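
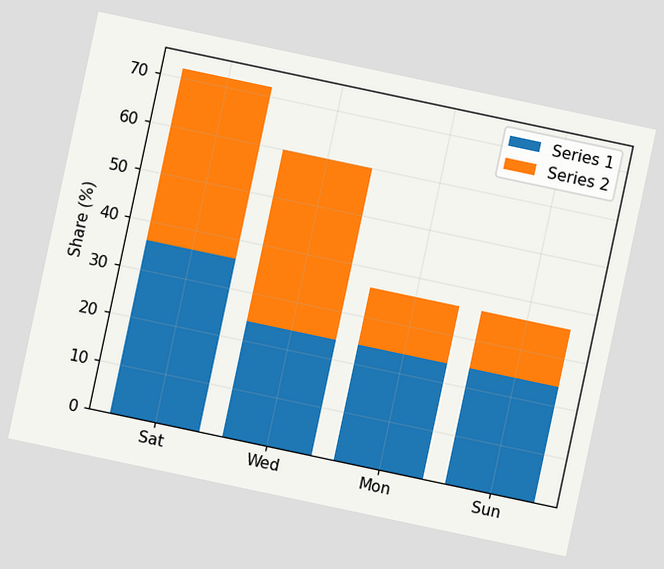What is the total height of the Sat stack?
The chart is tilted about 12° clockwise. The Sat stack's top reaches 72% on the y-axis.

72%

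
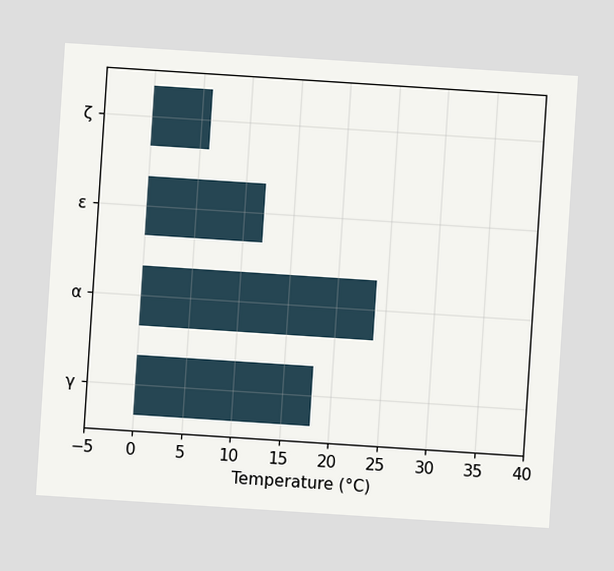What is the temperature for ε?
12°C

The chart is tilted about 4° clockwise. Reading along the chart's x-axis, the ε bar reaches 12°C.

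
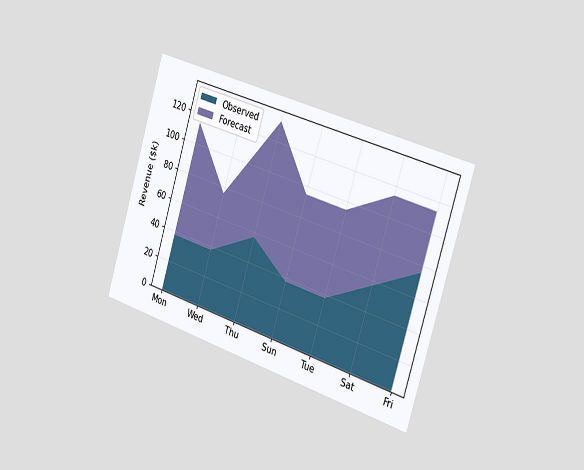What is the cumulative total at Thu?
The chart is tilted about 17° clockwise and viewed slightly from the right. The stacked total at Thu reaches $133k.

$133k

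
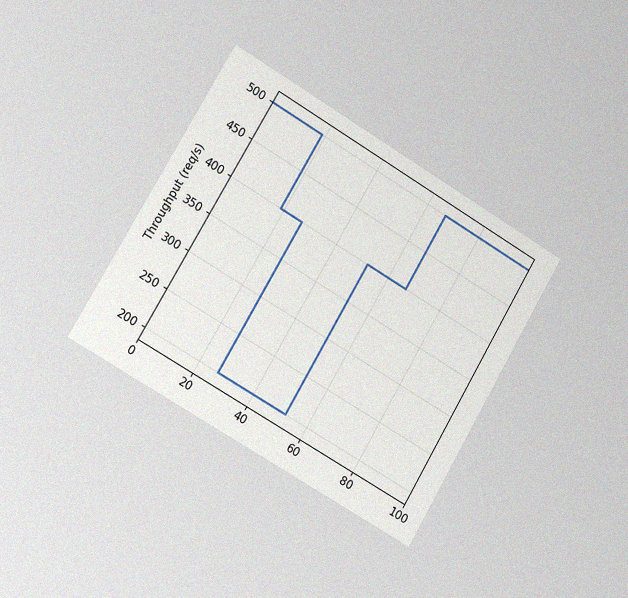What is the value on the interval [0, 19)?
500req/s

The chart is tilted about 30° clockwise and viewed slightly from the left, with some photo noise. On [0, 19) the step sits at 500req/s.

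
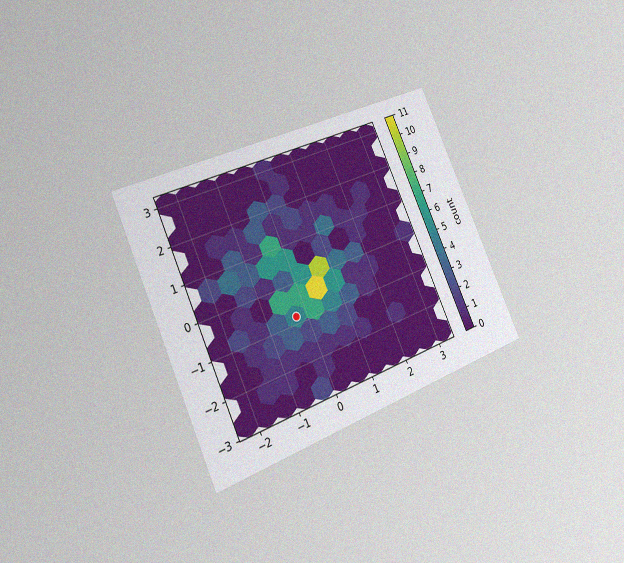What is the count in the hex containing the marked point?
5

The chart is tilted about 24° counter-clockwise and viewed slightly from the left, with some photo noise. The marked hex reads 5 on the colorbar.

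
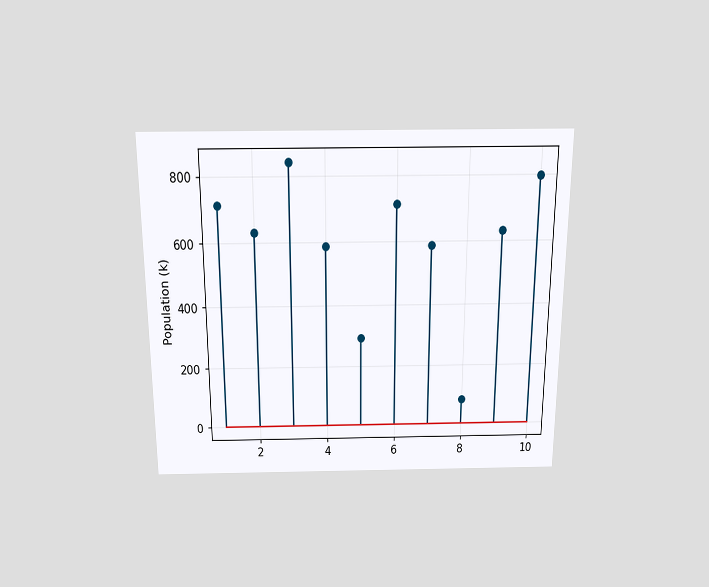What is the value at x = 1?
714k

The chart is viewed slightly from above. The stem at x=1 reaches 714k.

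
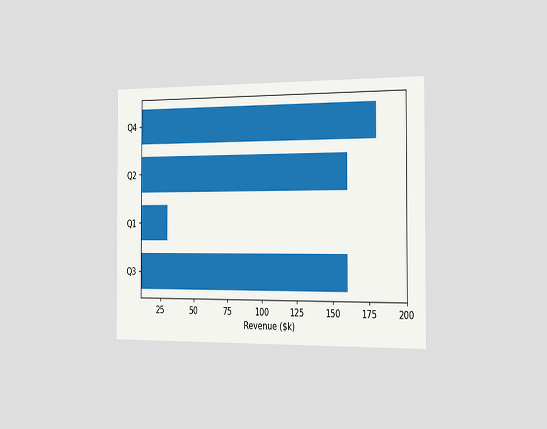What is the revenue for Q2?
The chart is viewed slightly from the right. Reading along the chart's x-axis, the Q2 bar reaches $160k.

$160k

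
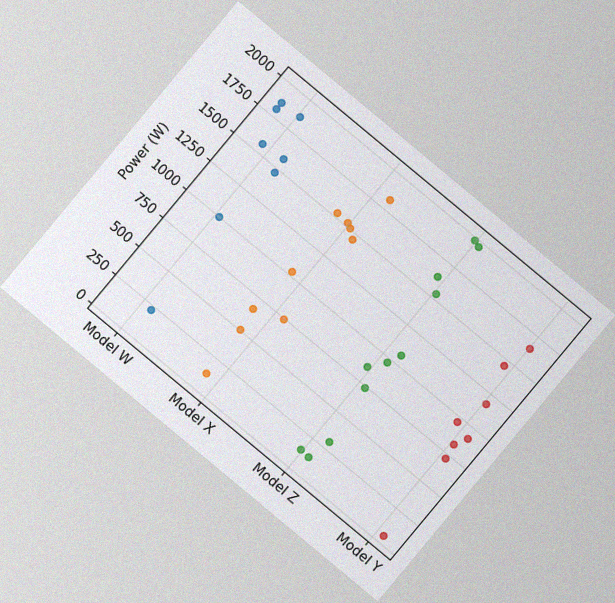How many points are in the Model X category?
10

The chart is tilted about 40° clockwise, with some photo noise. Counting the markers in the Model X column gives 10.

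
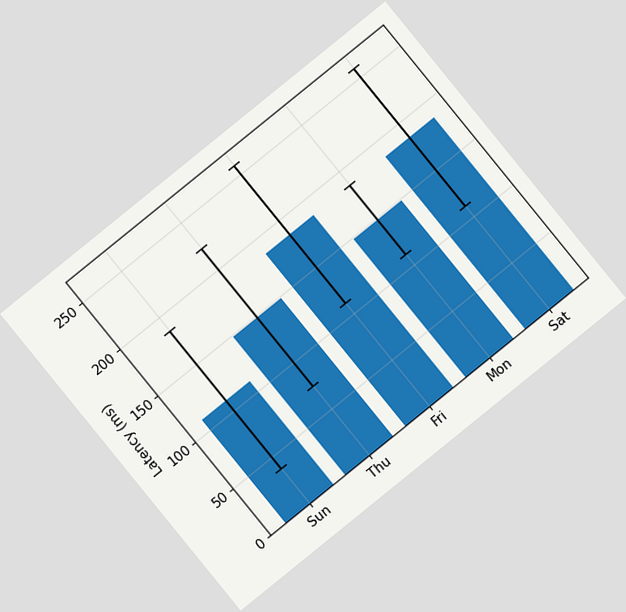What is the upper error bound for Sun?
185ms

The chart is tilted about 39° counter-clockwise. The Sun bar's upper whisker reaches 185ms.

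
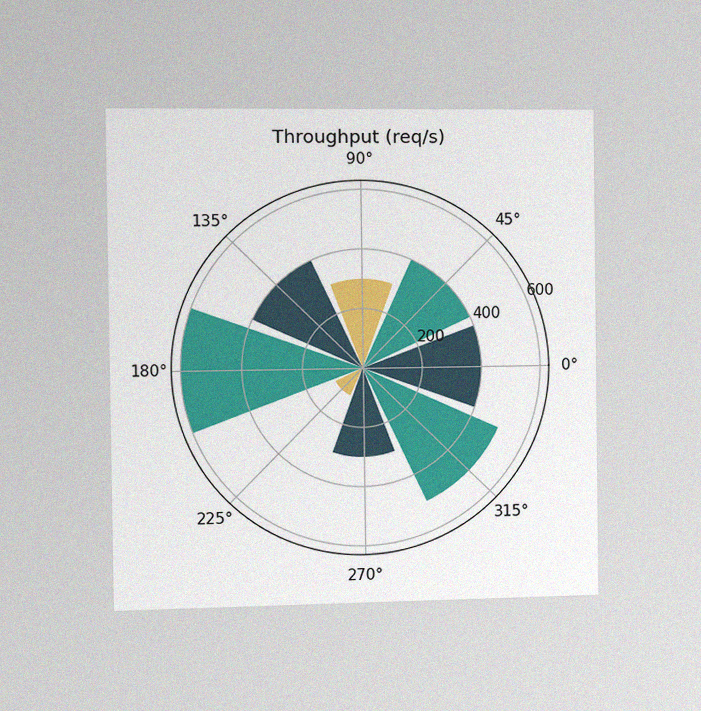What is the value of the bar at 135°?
The chart is viewed slightly from the left, with some photo noise. The bar at 135° reaches 400req/s on the radial axis.

400req/s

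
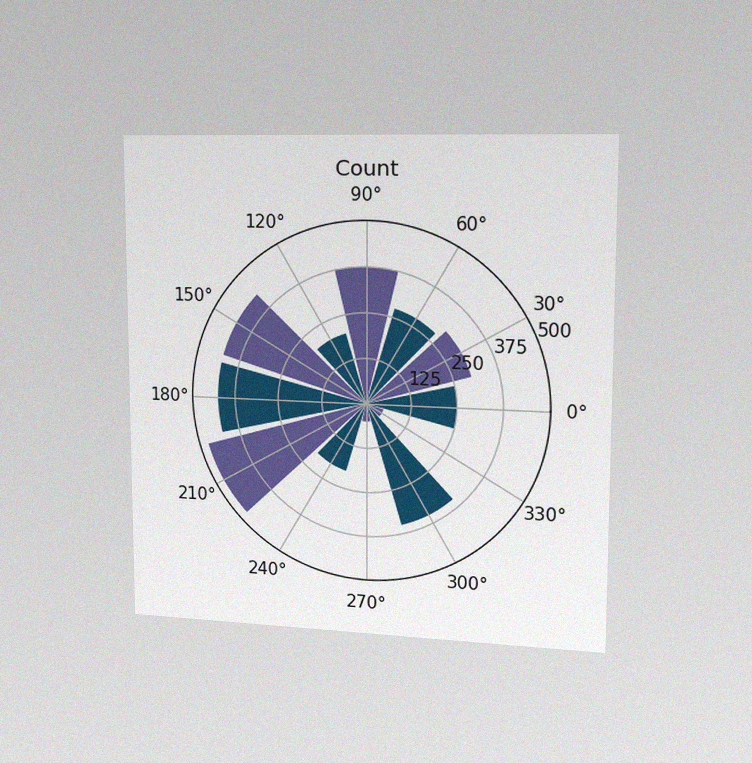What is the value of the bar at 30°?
300

The chart is viewed slightly from the right, with some photo noise. The bar at 30° reaches 300 on the radial axis.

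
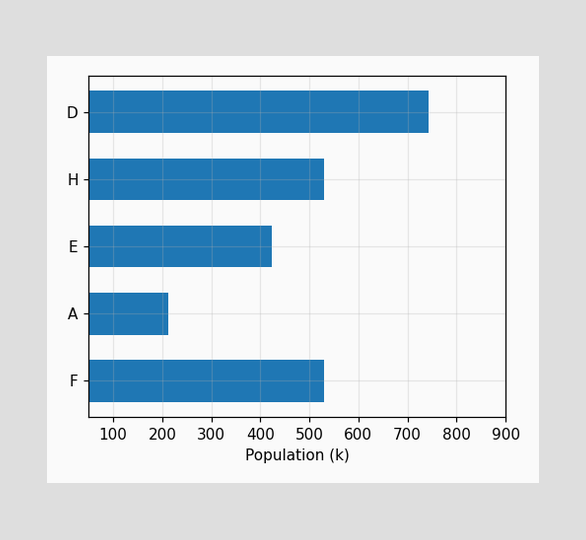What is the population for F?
530k

Reading along the chart's x-axis, the F bar reaches 530k.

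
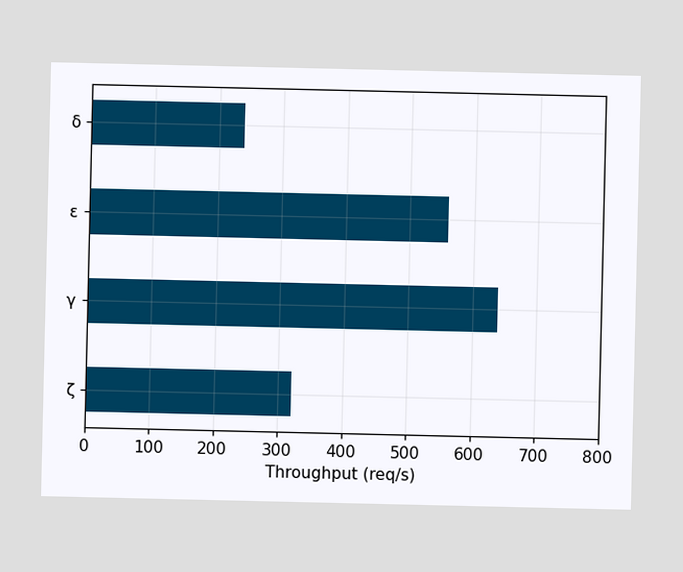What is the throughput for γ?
640req/s

Reading along the chart's x-axis, the γ bar reaches 640req/s.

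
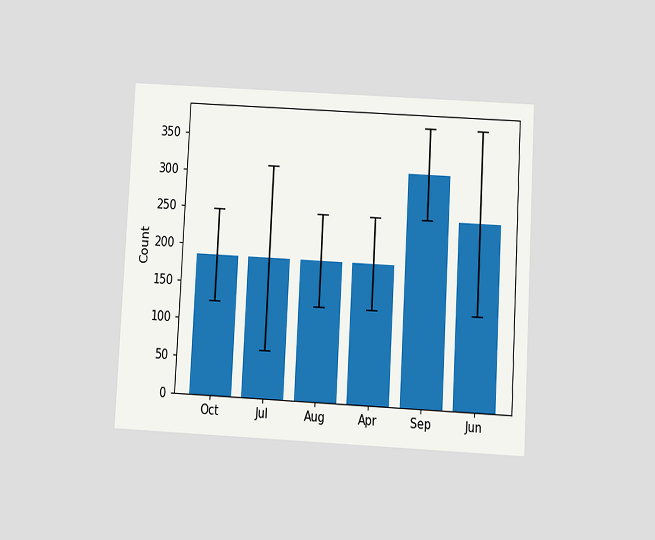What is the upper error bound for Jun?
The chart is tilted about 3° clockwise and viewed slightly from below. The Jun bar's upper whisker reaches 372.

372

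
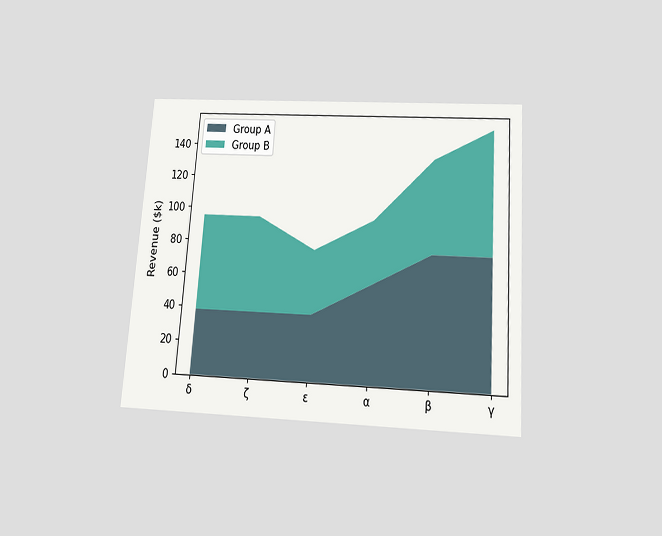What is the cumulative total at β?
The chart is tilted about 4° clockwise and viewed slightly from below. The stacked total at β reaches $133k.

$133k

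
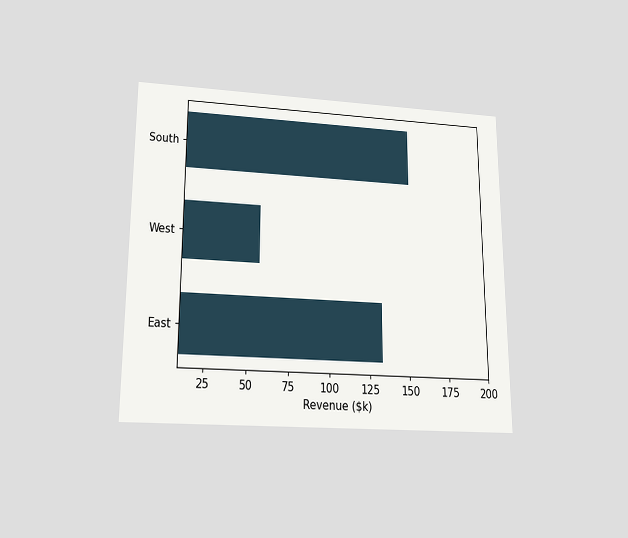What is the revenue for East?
The chart is viewed slightly from below. Reading along the chart's x-axis, the East bar reaches $133k.

$133k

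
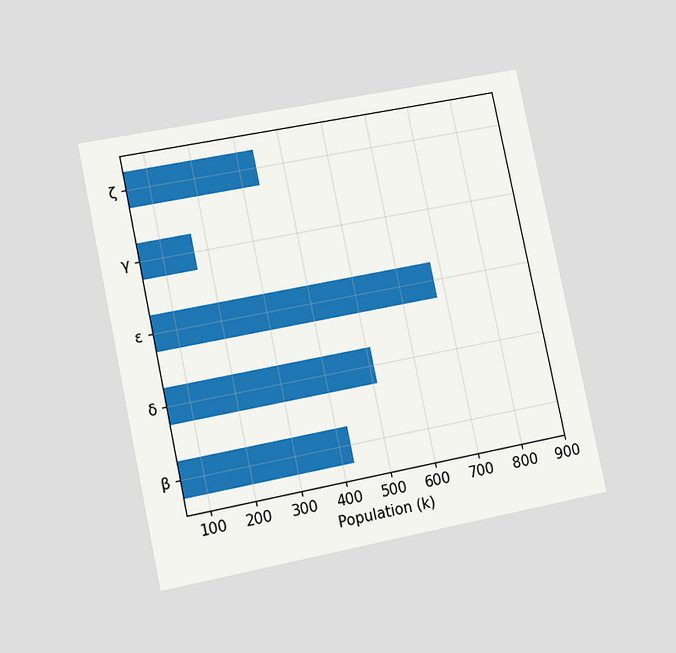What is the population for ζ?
340k

The chart is tilted about 12° counter-clockwise and viewed at a slight angle. Reading along the chart's x-axis, the ζ bar reaches 340k.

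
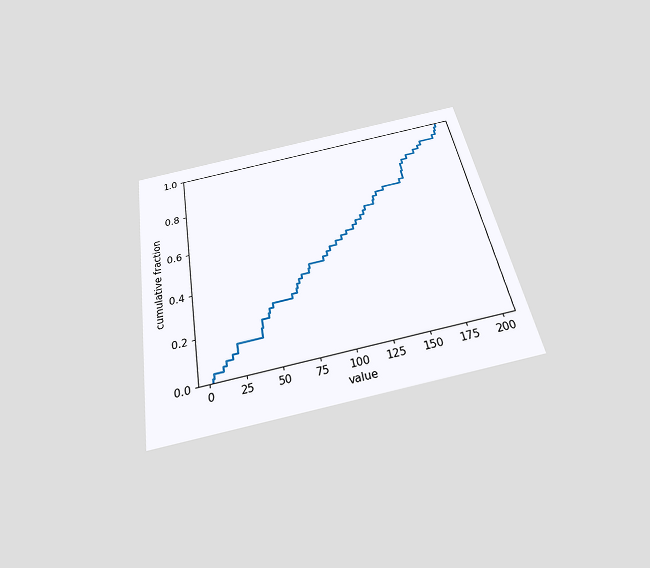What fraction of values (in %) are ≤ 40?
The chart is tilted about 10° counter-clockwise and viewed slightly from below. At x=40 the ECDF step is at 22%.

22%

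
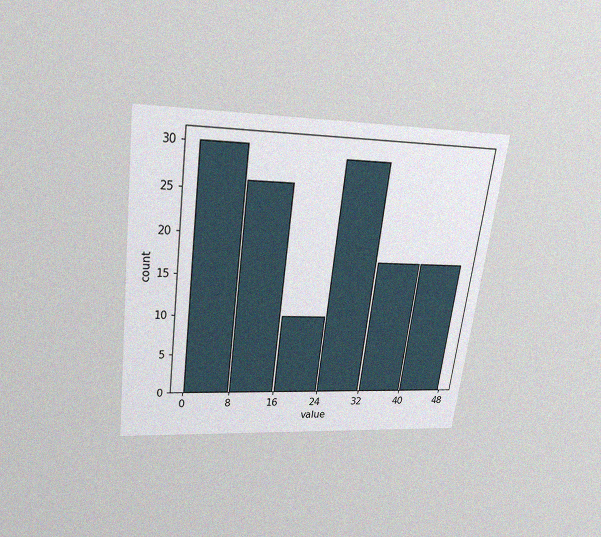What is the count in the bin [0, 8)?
The chart is tilted about 8° clockwise and viewed slightly from above, with some photo noise. The [0, 8) bin has height 30.

30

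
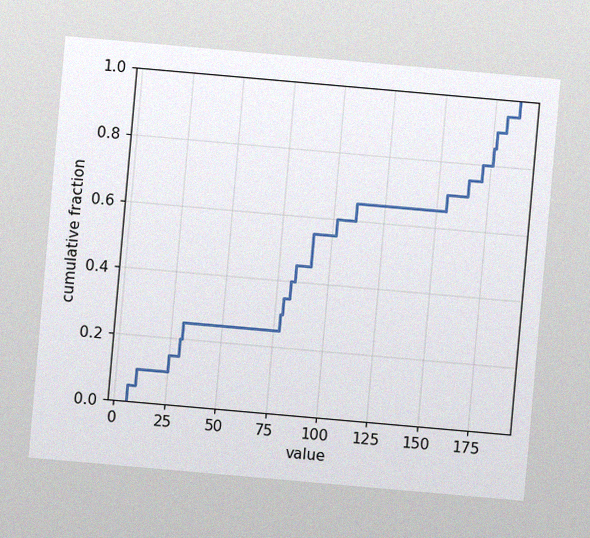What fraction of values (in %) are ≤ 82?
40%

The chart is tilted about 5° clockwise, with some photo noise. At x=82 the ECDF step is at 40%.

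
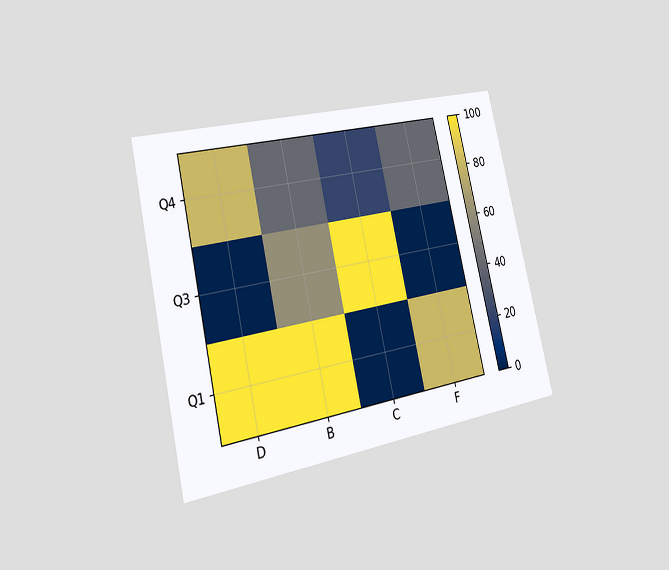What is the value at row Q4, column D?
80

The chart is tilted about 12° counter-clockwise and viewed slightly from the left. Matching cell (Q4, D) against the colorbar gives 80.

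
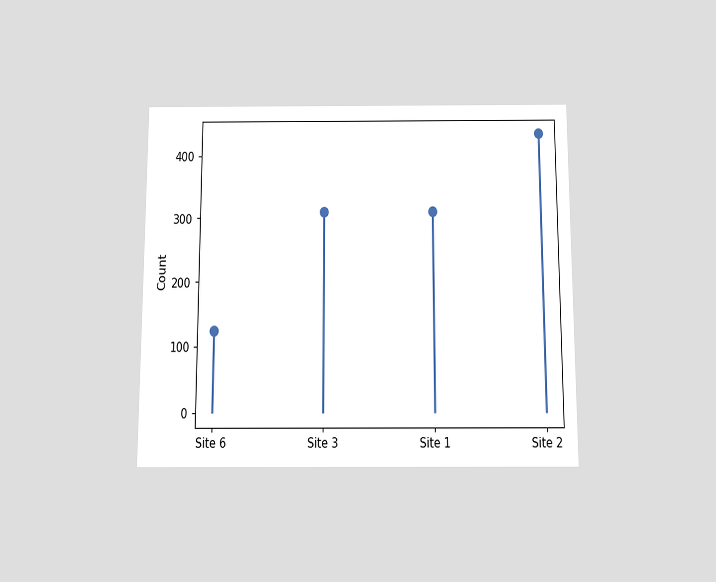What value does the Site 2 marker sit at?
434

The chart is viewed slightly from below. The Site 2 marker sits at 434.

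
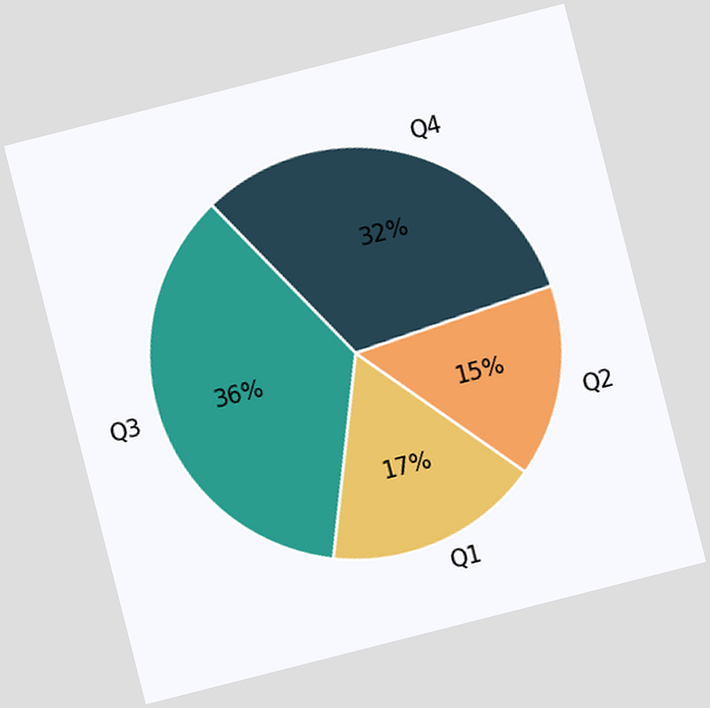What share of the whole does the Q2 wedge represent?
15%

The chart is tilted about 14° counter-clockwise. The Q2 slice takes up 15% of the pie.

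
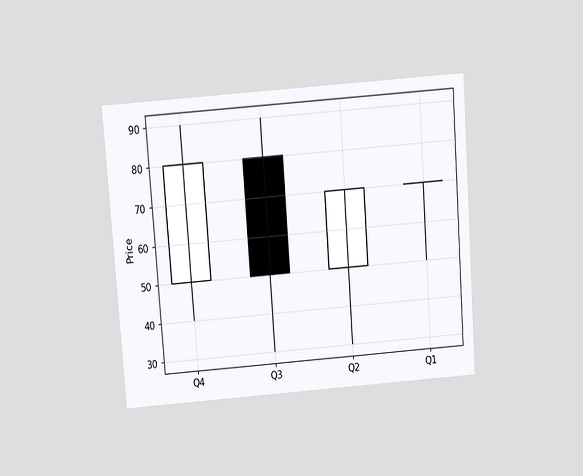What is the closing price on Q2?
The chart is tilted about 4° counter-clockwise and viewed slightly from above. The Q2 candle closes at 70.

70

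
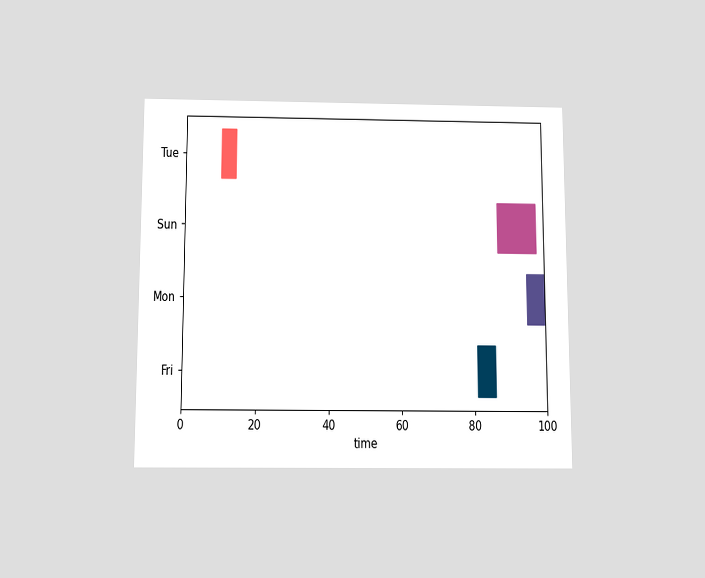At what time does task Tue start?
10

The chart is viewed slightly from below. The Tue bar begins at t=10.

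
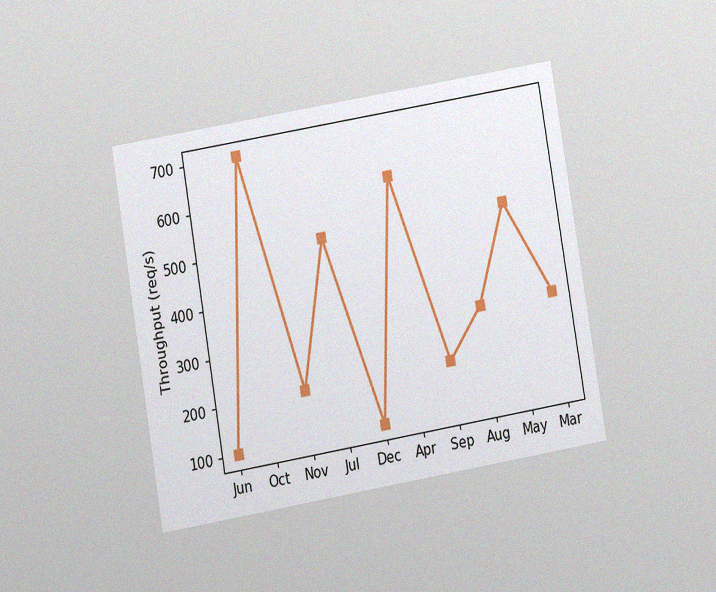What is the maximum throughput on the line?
700req/s

The chart is tilted about 10° counter-clockwise and viewed at a slight angle, with some photo noise. The highest point is at Oct, and reading across to the y-axis gives 700req/s.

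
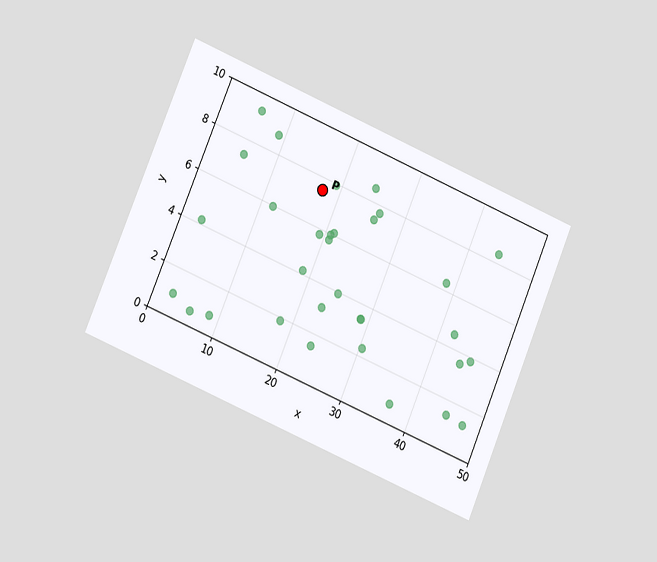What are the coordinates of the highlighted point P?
(17.5, 7.5)

The chart is tilted about 23° clockwise and viewed at a slight angle. Following the gridlines from P to each axis, P sits at (17.5, 7.5).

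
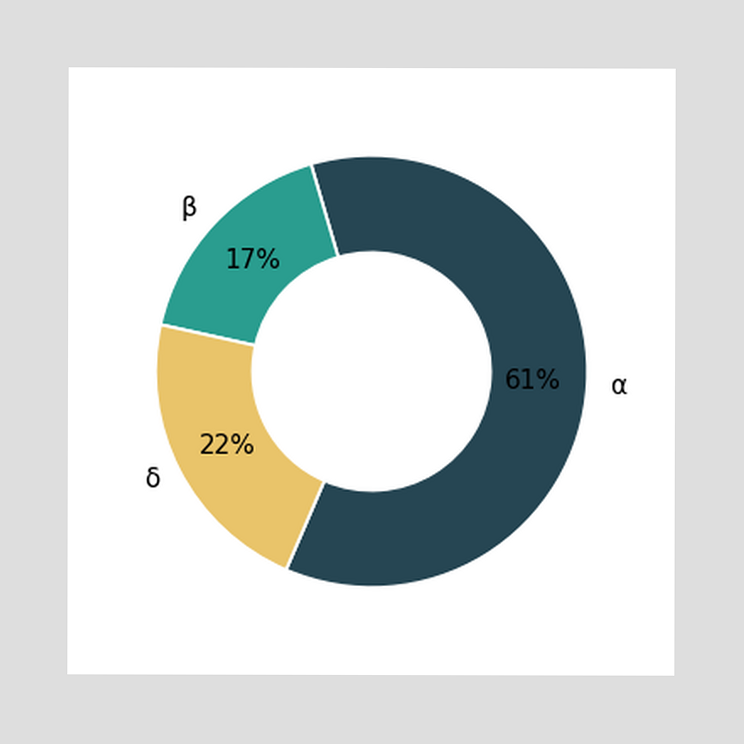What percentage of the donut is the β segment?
The β segment takes up 17% of the ring.

17%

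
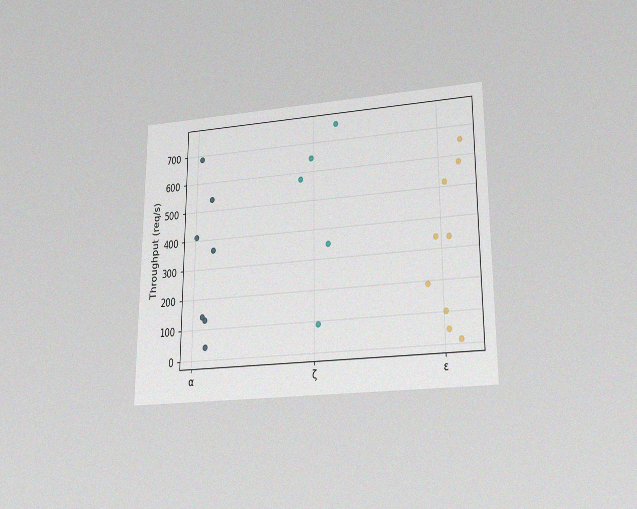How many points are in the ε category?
9

The chart is viewed slightly from below, with some photo noise. Counting the markers in the ε column gives 9.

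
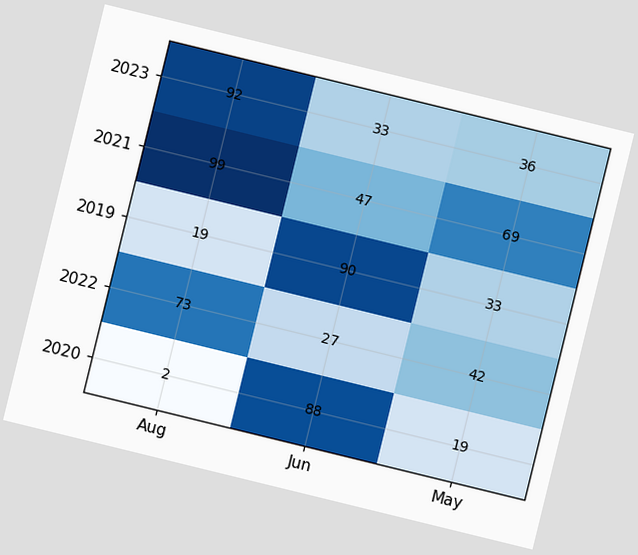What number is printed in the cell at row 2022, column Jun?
The chart is tilted about 14° clockwise. The (2022, Jun) cell reads 27.

27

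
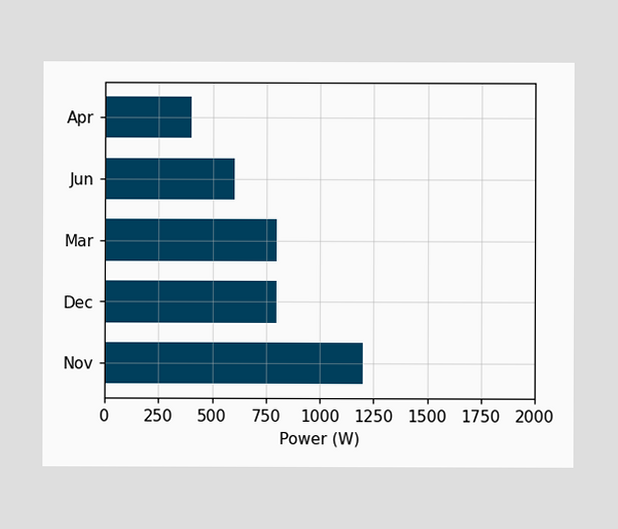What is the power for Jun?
Reading along the chart's x-axis, the Jun bar reaches 600W.

600W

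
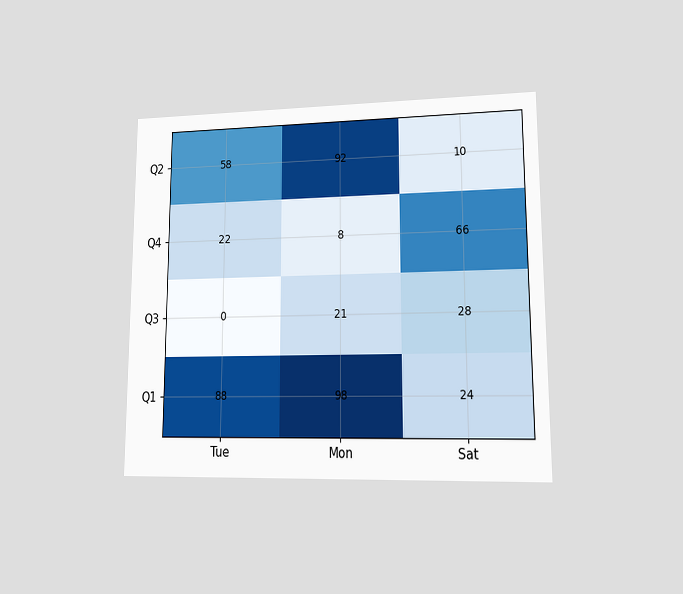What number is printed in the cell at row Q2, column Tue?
58

The chart is viewed at a slight angle. The (Q2, Tue) cell reads 58.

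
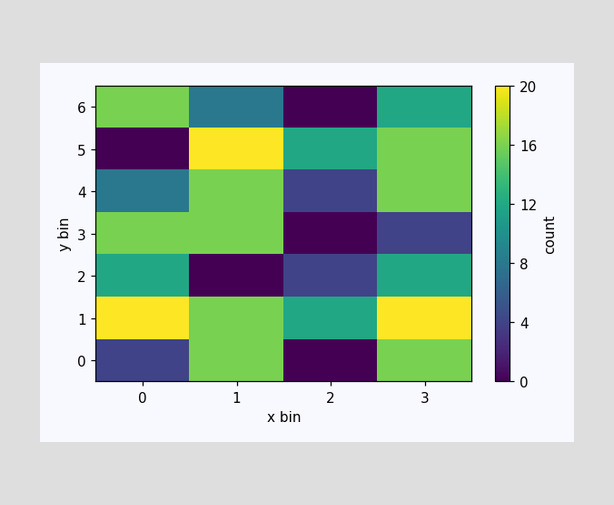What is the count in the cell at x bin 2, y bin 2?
Matching the cell (2, 2) against the colorbar gives 4.

4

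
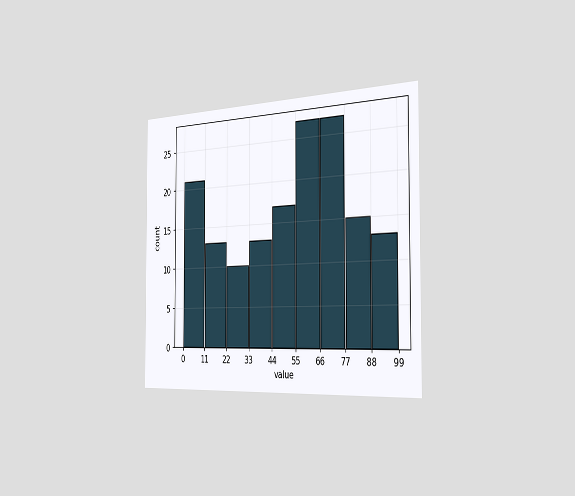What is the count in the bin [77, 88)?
15

The chart is viewed slightly from the right. The [77, 88) bin has height 15.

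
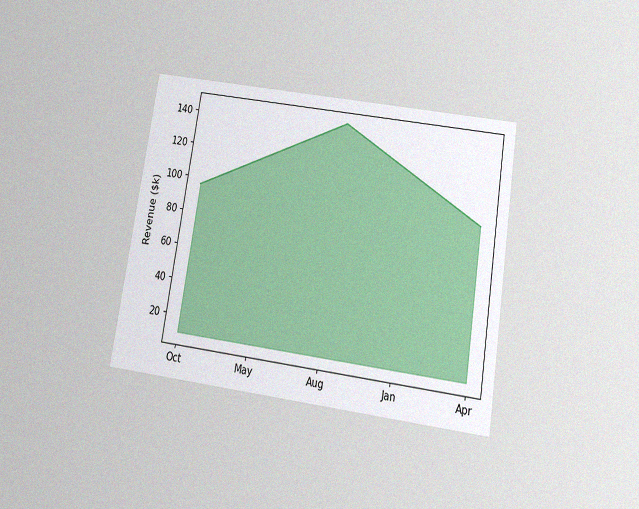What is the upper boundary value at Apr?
$96k

The chart is tilted about 9° clockwise and viewed slightly from below, with some photo noise. At Apr the upper boundary is at $96k.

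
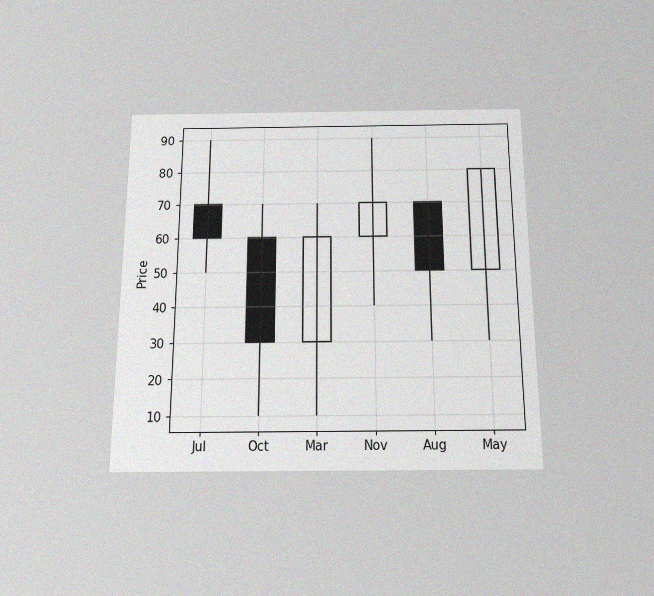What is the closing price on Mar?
60

The chart is viewed slightly from below, with some photo noise. The Mar candle closes at 60.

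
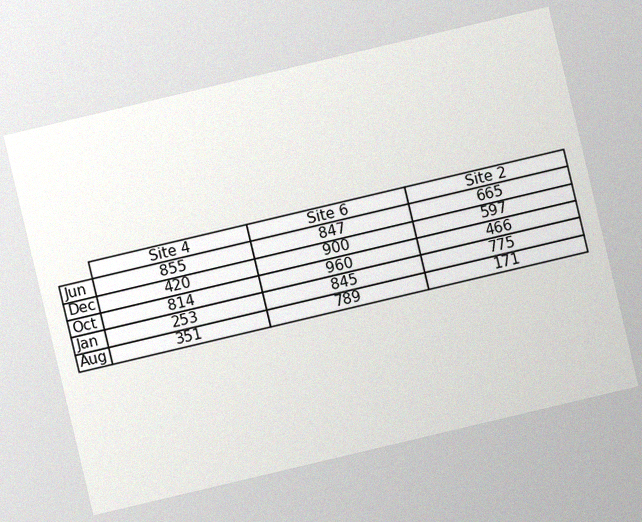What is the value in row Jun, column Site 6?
847

The chart is tilted about 13° counter-clockwise, with some photo noise. The (Jun, Site 6) cell reads 847.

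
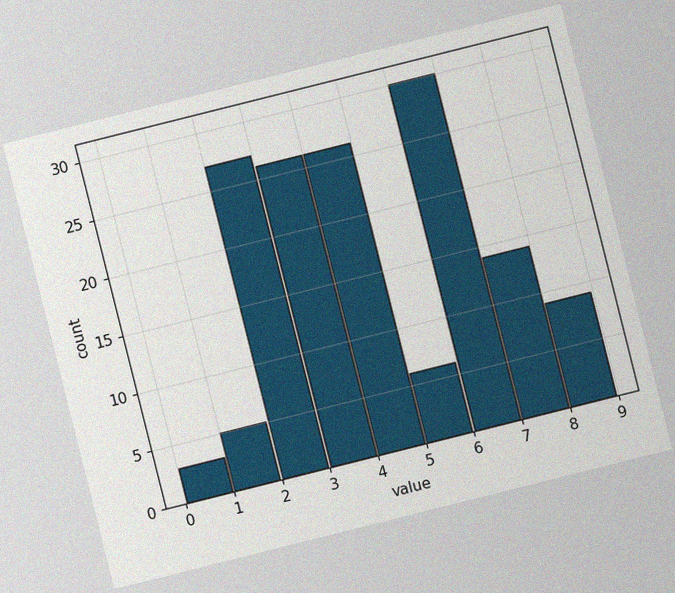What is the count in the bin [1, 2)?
5

The chart is tilted about 14° counter-clockwise, with some photo noise. The [1, 2) bin has height 5.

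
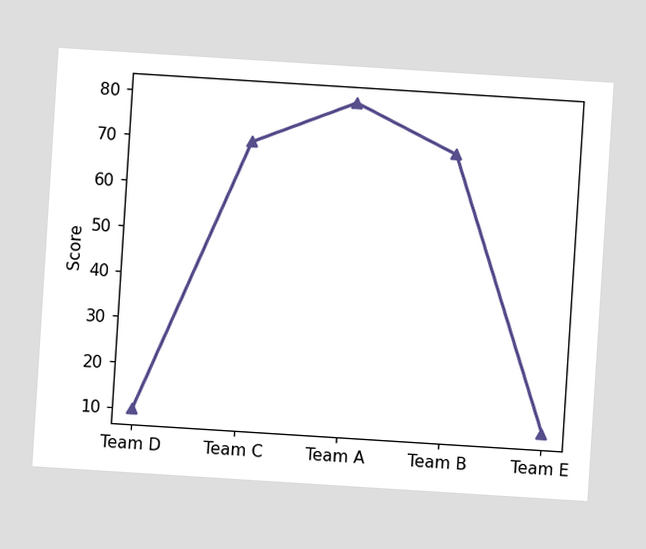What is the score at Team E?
10

The chart is tilted about 4° clockwise. At Team E, the line is at 10.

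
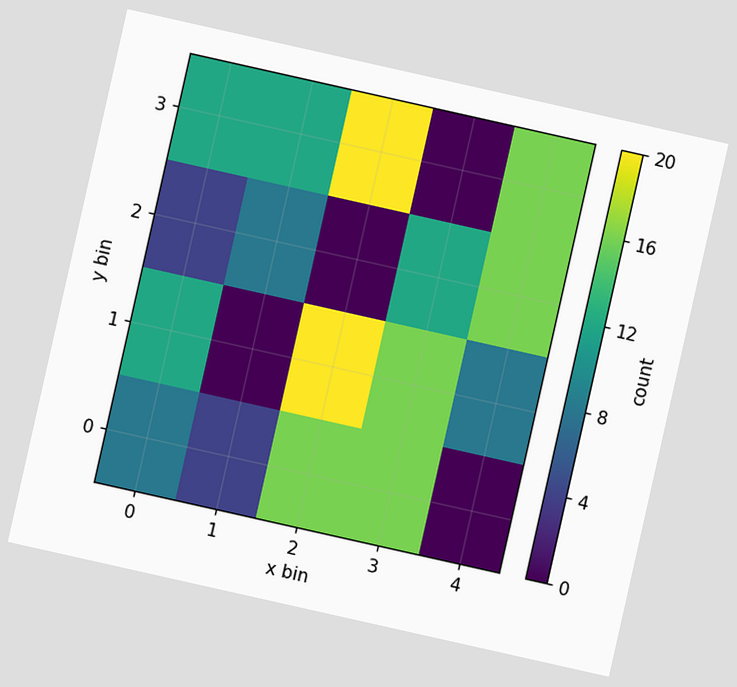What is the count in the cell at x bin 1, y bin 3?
12

The chart is tilted about 13° clockwise. Matching the cell (1, 3) against the colorbar gives 12.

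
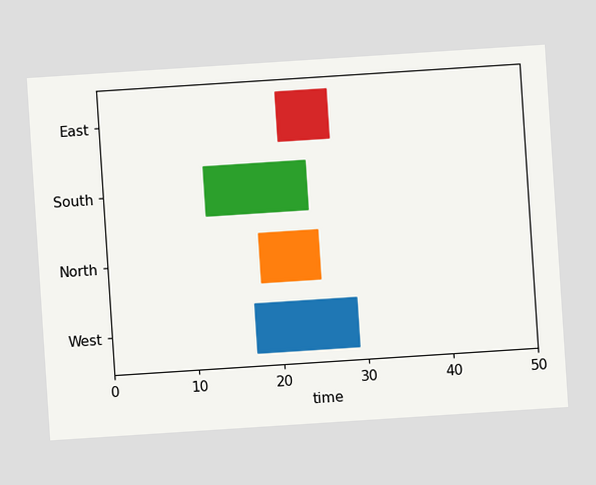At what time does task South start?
12

The chart is tilted about 4° counter-clockwise. The South bar begins at t=12.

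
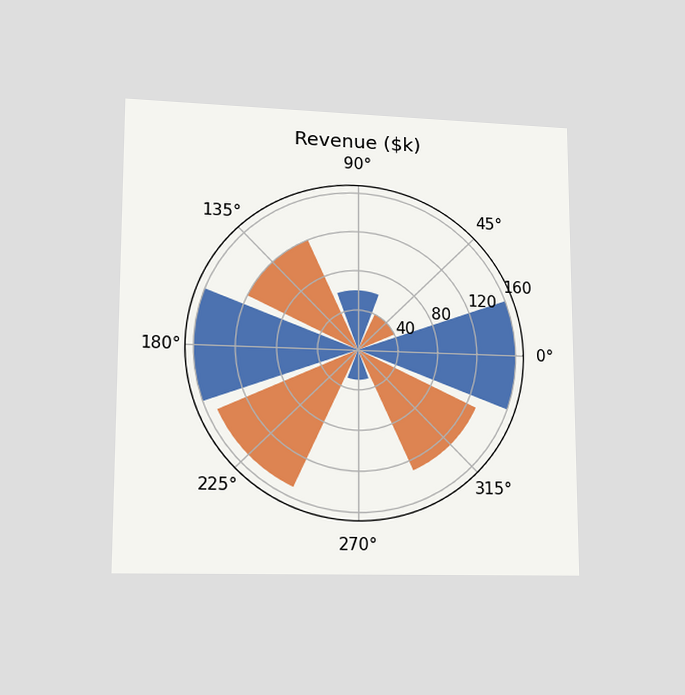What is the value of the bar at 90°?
The chart is viewed at a slight angle. The bar at 90° reaches $60k on the radial axis.

$60k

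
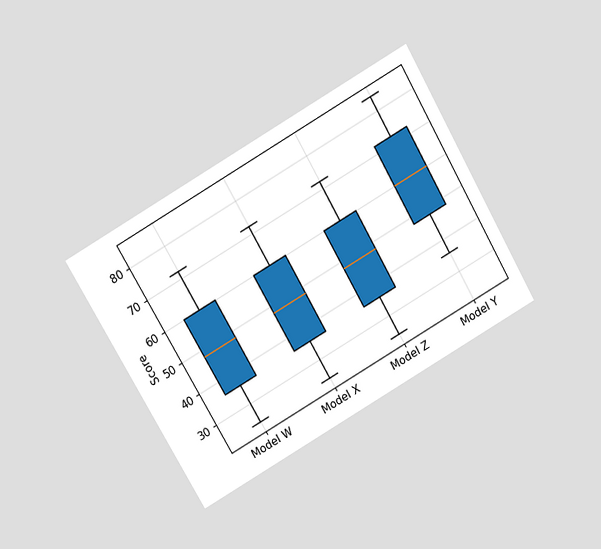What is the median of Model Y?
60

The chart is tilted about 30° counter-clockwise and viewed slightly from above. The median line in the Model Y box sits at 60.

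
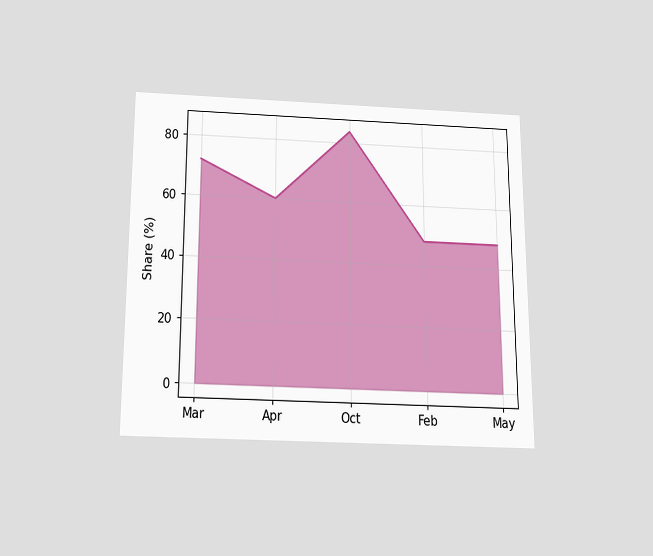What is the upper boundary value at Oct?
84%

The chart is viewed slightly from below. At Oct the upper boundary is at 84%.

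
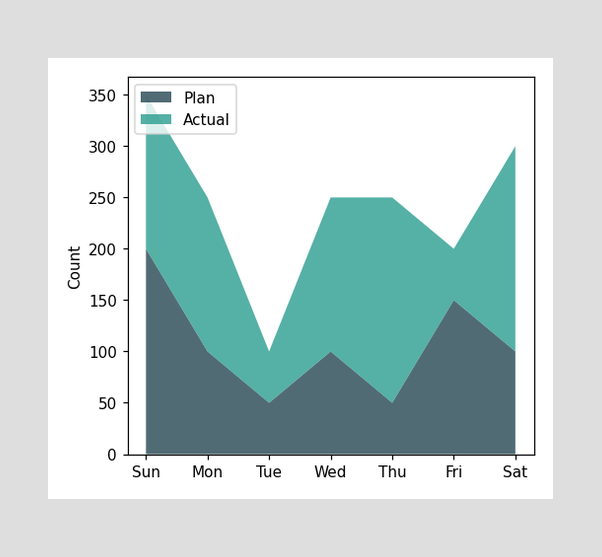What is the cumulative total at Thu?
250

The stacked total at Thu reaches 250.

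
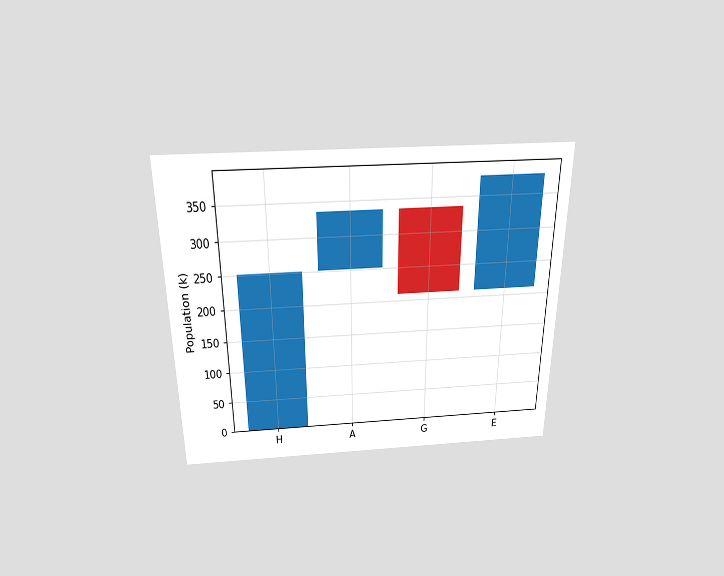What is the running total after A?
The chart is viewed slightly from above. After A the running total reaches 336k.

336k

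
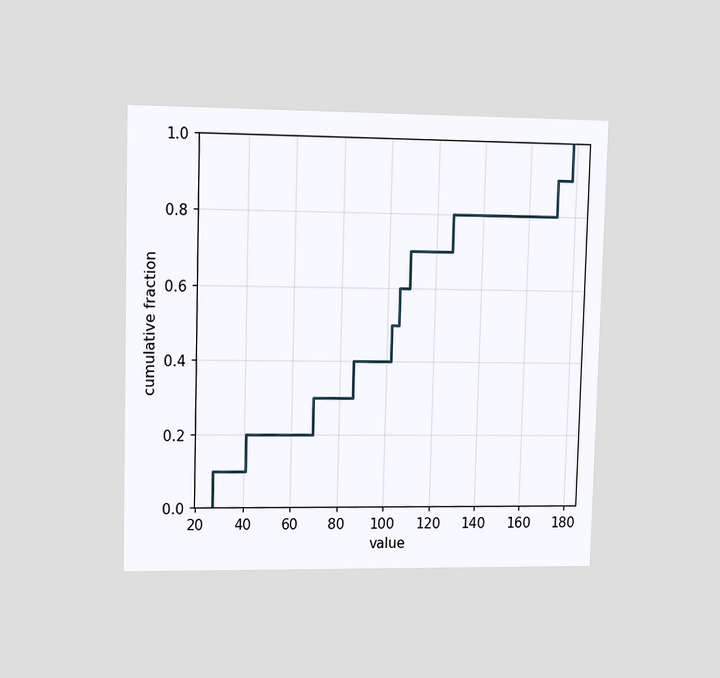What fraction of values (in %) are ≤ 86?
40%

The chart is viewed at a slight angle. At x=86 the ECDF step is at 40%.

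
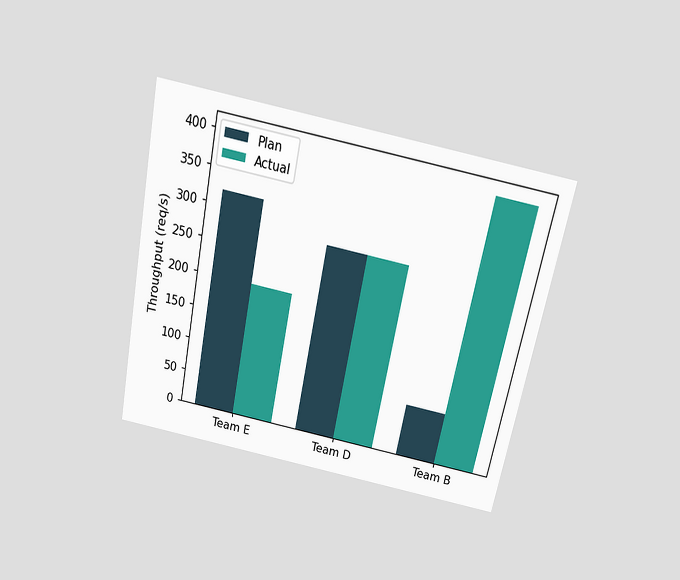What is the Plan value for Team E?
320req/s

The chart is tilted about 11° clockwise and viewed slightly from above. The Plan bar at Team E reaches 320req/s on the y-axis.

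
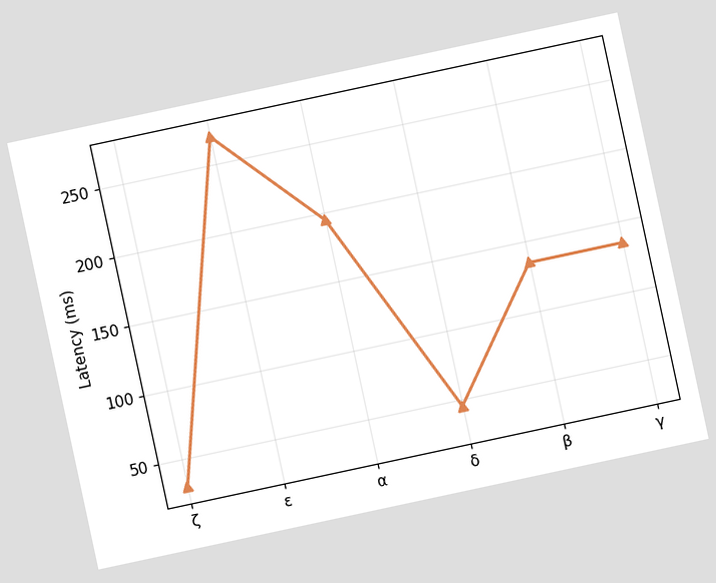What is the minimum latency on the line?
The chart is tilted about 12° counter-clockwise. The lowest point is at ζ, and reading across to the y-axis gives 30ms.

30ms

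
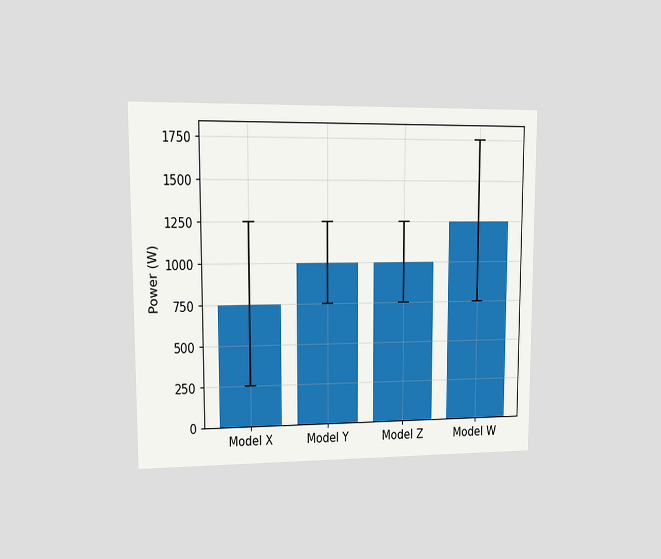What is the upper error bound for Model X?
The chart is viewed at a slight angle. The Model X bar's upper whisker reaches 1250W.

1250W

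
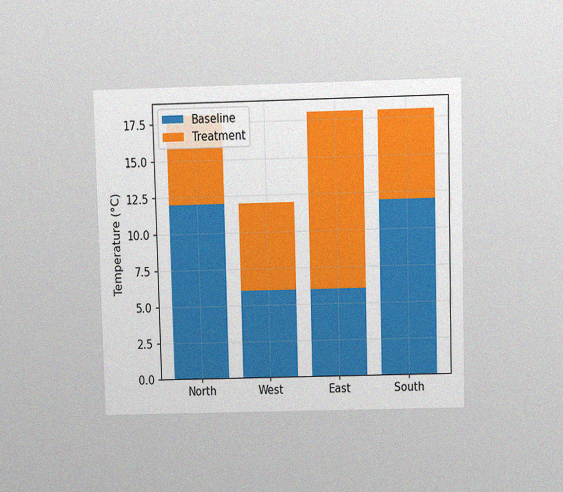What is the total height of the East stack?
The chart is viewed slightly from above, with some photo noise. The East stack's top reaches 18°C on the y-axis.

18°C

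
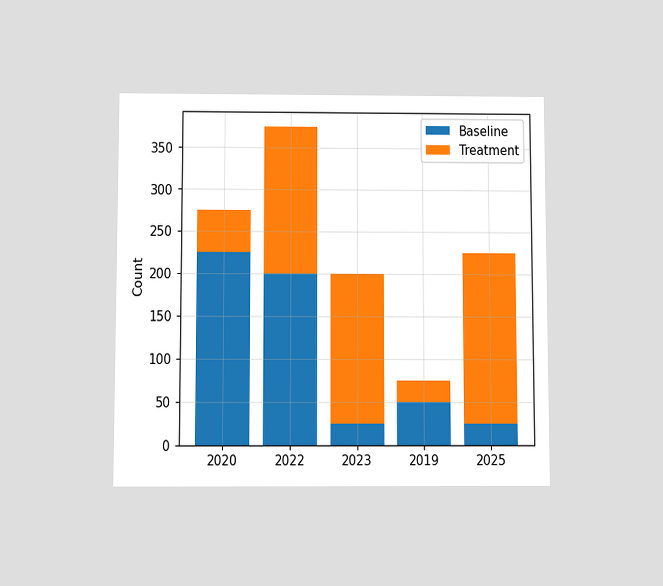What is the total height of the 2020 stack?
The chart is viewed slightly from below. The 2020 stack's top reaches 275 on the y-axis.

275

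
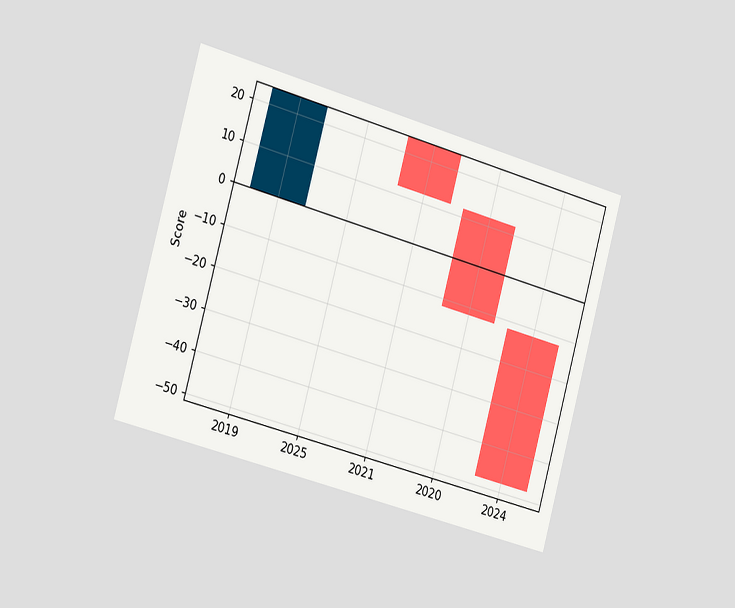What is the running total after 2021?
12

The chart is tilted about 15° clockwise and viewed slightly from the left. After 2021 the running total reaches 12.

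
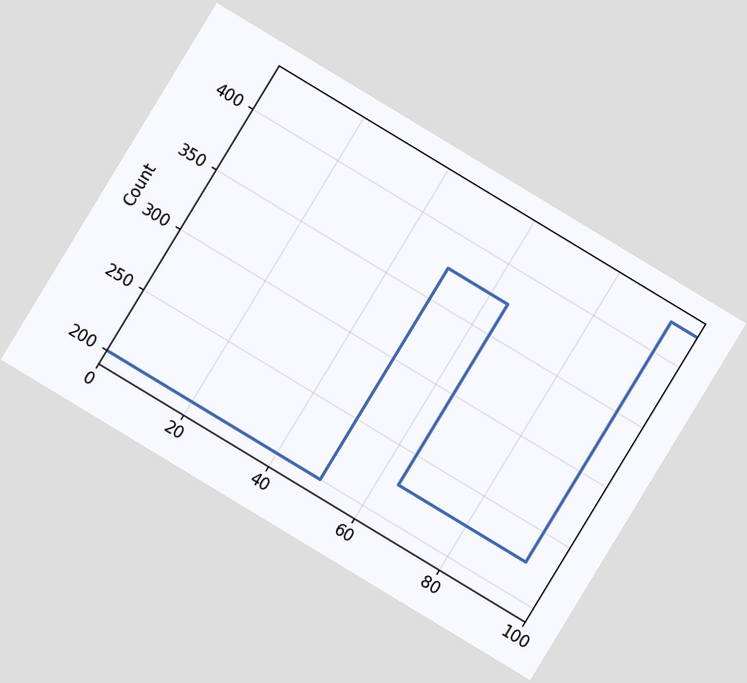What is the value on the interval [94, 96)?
The chart is tilted about 31° clockwise. On [94, 96) the step sits at 425.

425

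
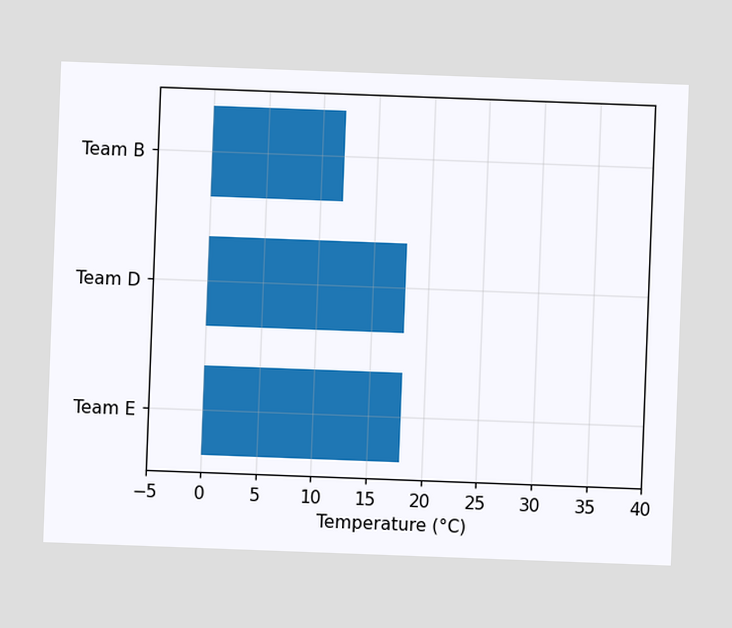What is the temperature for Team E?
18°C

The chart is tilted about 2° clockwise. Reading along the chart's x-axis, the Team E bar reaches 18°C.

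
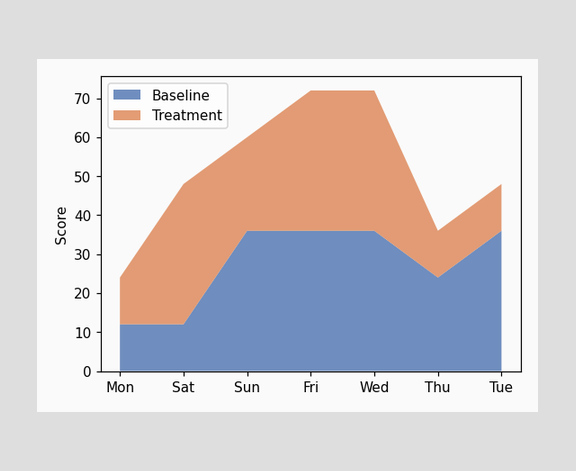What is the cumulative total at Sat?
48

The stacked total at Sat reaches 48.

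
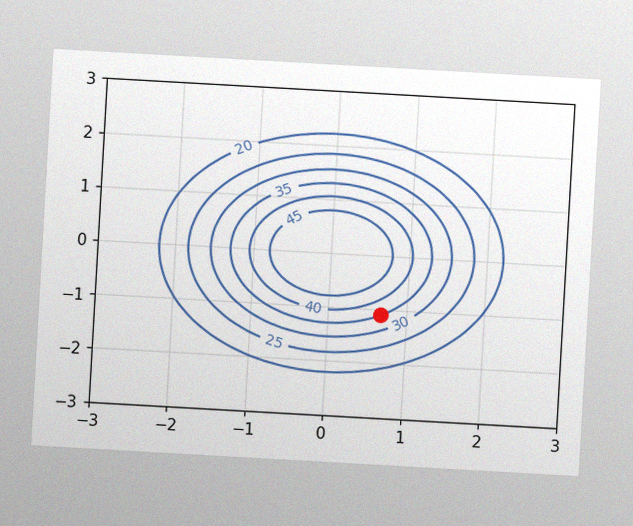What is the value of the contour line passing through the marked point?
35

The chart is tilted about 3° clockwise, with some photo noise. The marked point sits on the contour labelled 35.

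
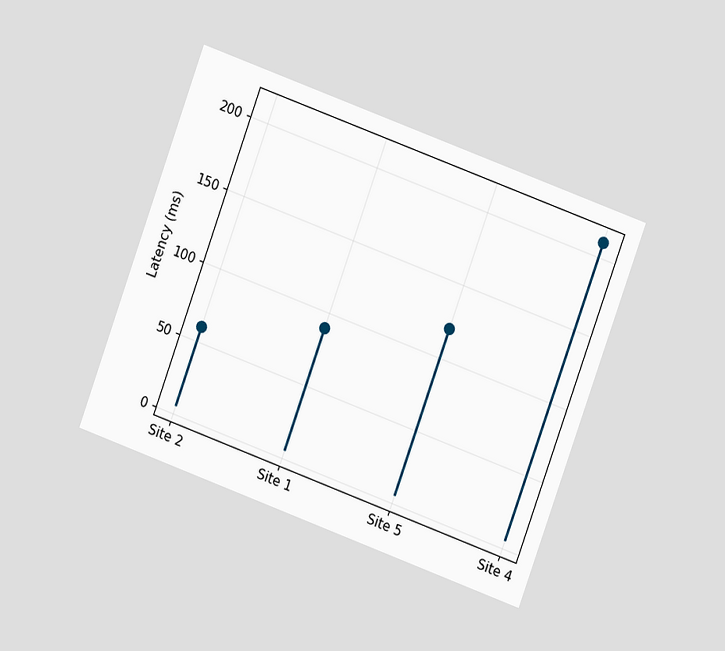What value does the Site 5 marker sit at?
The chart is tilted about 20° clockwise and viewed at a slight angle. The Site 5 marker sits at 120ms.

120ms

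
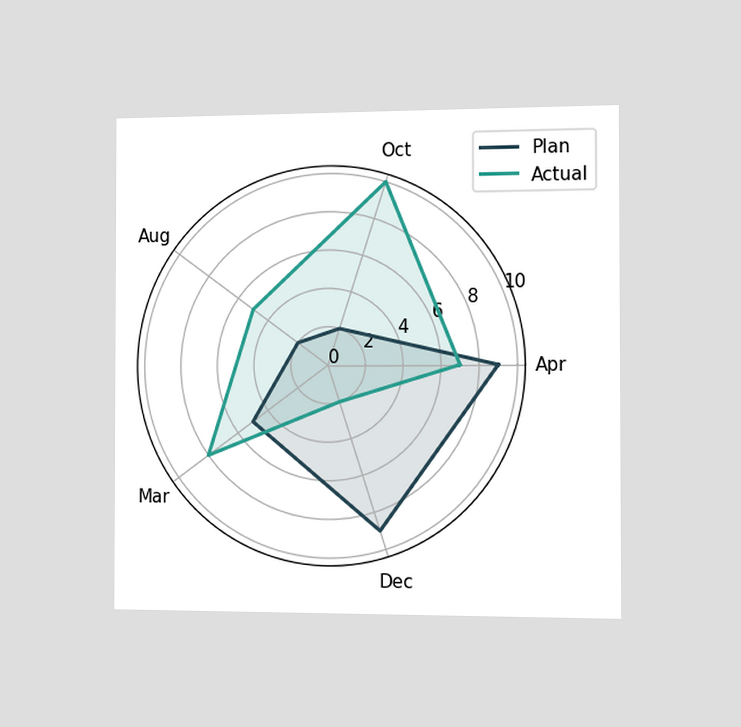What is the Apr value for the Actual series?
The chart is viewed slightly from the right. On the Apr axis, Actual reaches 7.

7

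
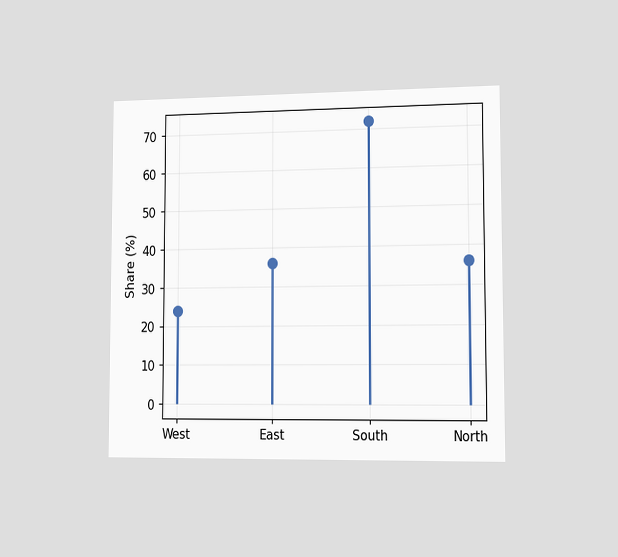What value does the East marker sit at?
The chart is viewed slightly from the right. The East marker sits at 36%.

36%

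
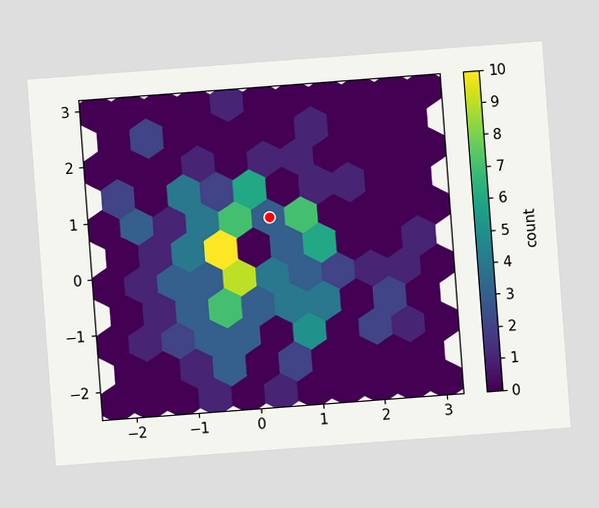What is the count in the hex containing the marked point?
3

The chart is tilted about 4° counter-clockwise. The marked hex reads 3 on the colorbar.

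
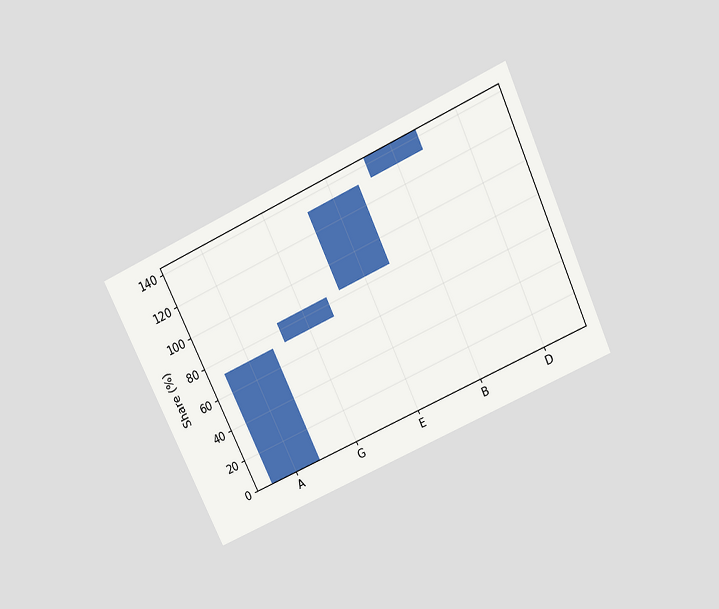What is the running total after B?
144%

The chart is tilted about 25° counter-clockwise and viewed slightly from above. After B the running total reaches 144%.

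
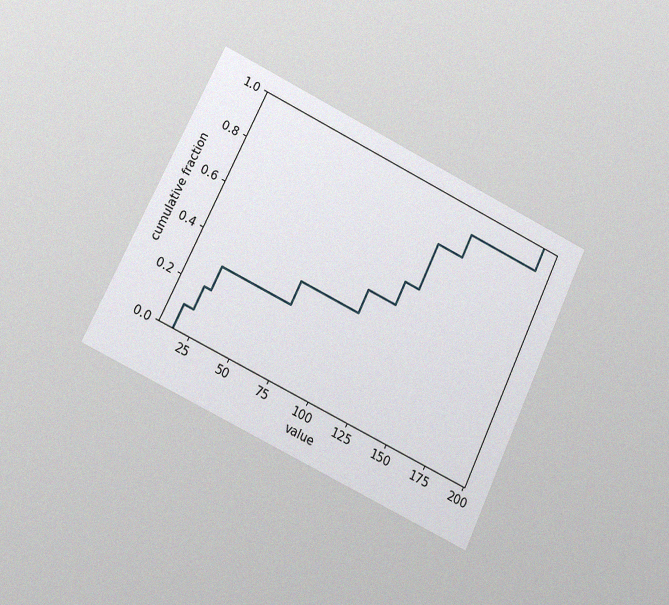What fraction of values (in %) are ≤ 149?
90%

The chart is tilted about 26° clockwise and viewed at a slight angle, with some photo noise. At x=149 the ECDF step is at 90%.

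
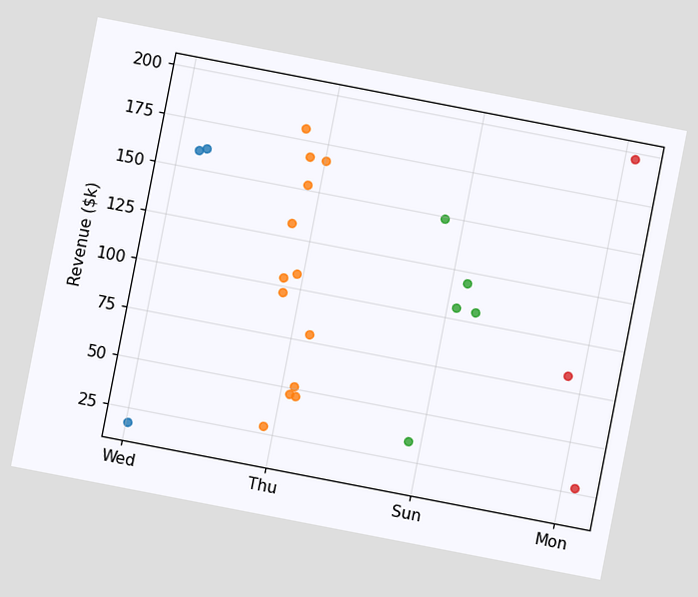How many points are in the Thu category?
13

The chart is tilted about 11° clockwise. Counting the markers in the Thu column gives 13.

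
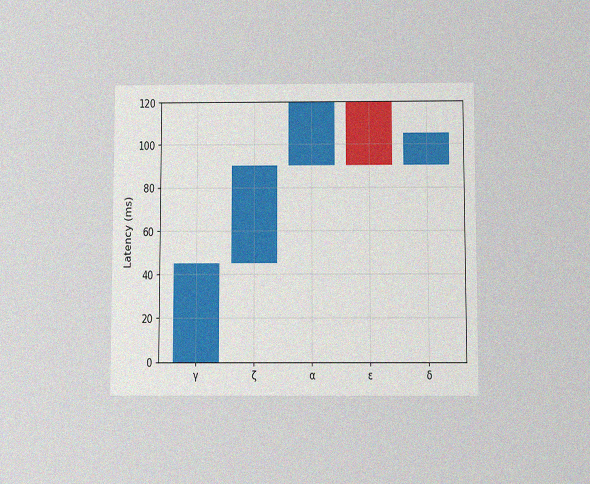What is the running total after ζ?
The chart is viewed slightly from below, with some photo noise. After ζ the running total reaches 90ms.

90ms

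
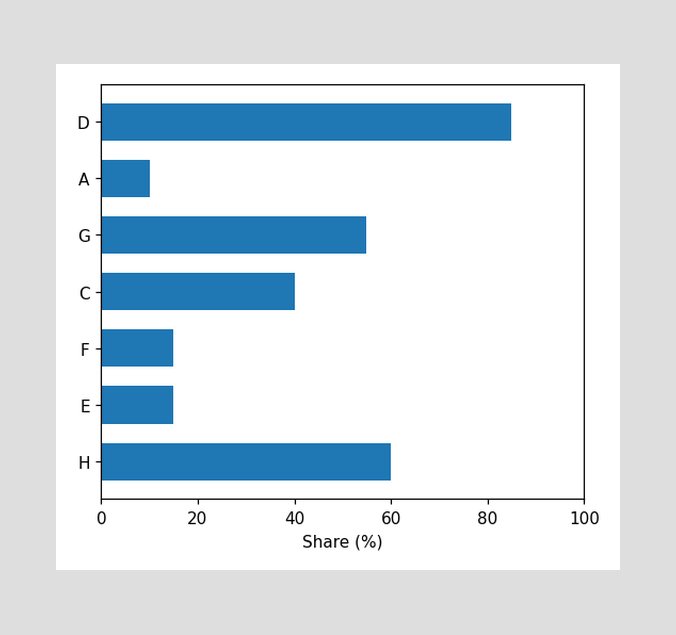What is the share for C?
40%

Reading along the chart's x-axis, the C bar reaches 40%.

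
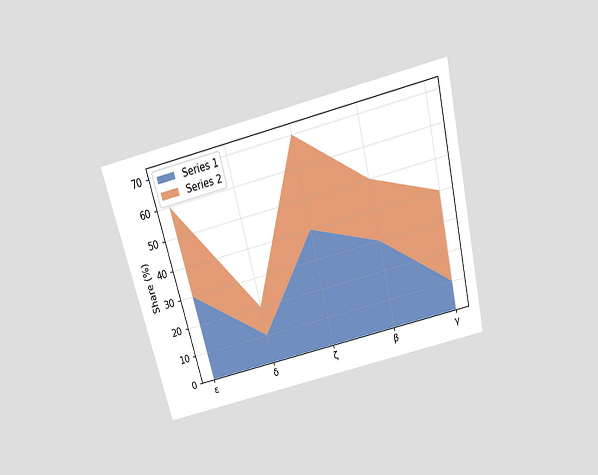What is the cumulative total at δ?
The chart is tilted about 14° counter-clockwise and viewed slightly from above. The stacked total at δ reaches 20%.

20%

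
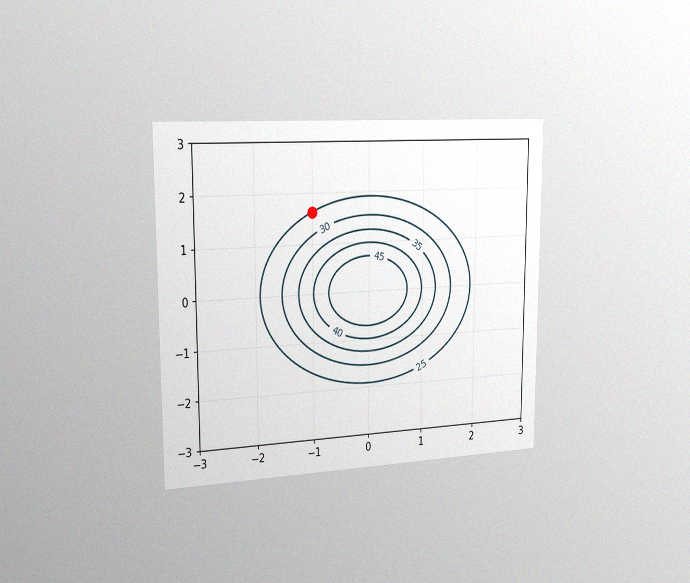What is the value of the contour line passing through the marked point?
25

The chart is viewed slightly from the left, with some photo noise. The marked point sits on the contour labelled 25.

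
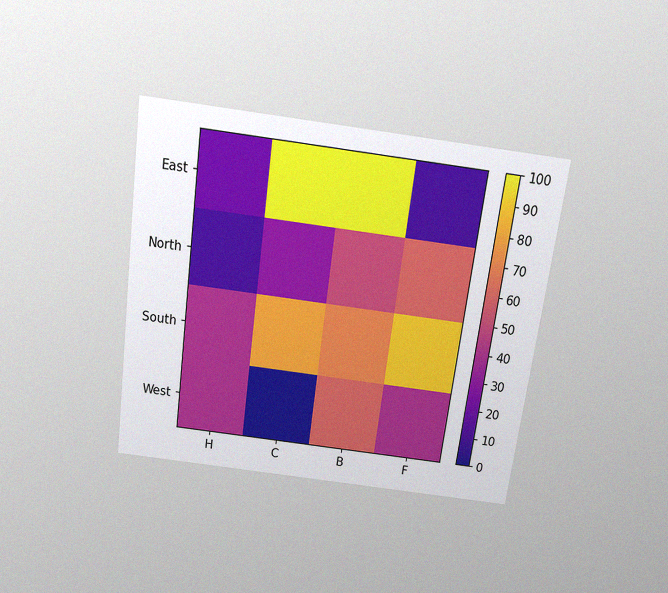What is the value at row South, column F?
The chart is tilted about 8° clockwise and viewed slightly from above, with some photo noise. Matching cell (South, F) against the colorbar gives 90.

90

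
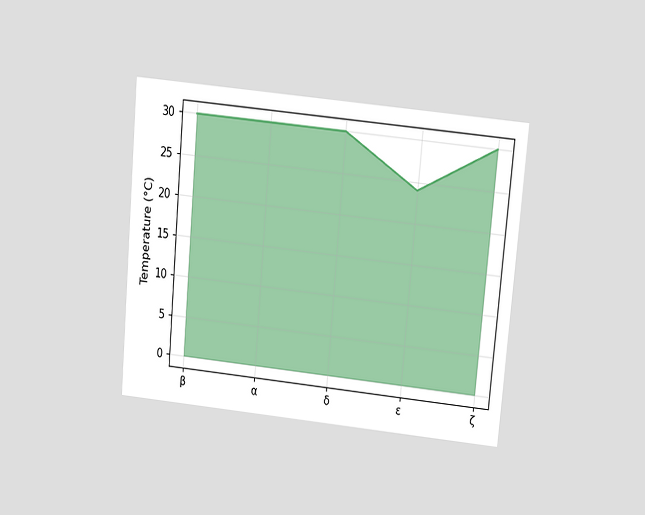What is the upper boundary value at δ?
30°C

The chart is tilted about 5° clockwise and viewed slightly from above. At δ the upper boundary is at 30°C.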